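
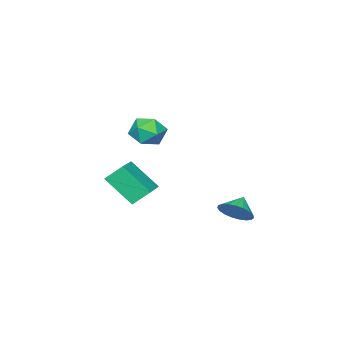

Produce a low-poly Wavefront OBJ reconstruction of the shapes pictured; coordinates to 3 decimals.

v -3.239 -2.906 -2.34
v -2.88 -4.441 -0.806
v -1.609 -2.111 -1.928
v -1.249 -3.647 -0.394
v -2.651 -3.653 -3.226
v -2.291 -5.189 -1.692
v -1.02 -2.859 -2.814
v -0.661 -4.394 -1.28
v -1.677 -1.621 1.549
v -1.197 -1.362 2.46
v -1.983 -3.198 2.16
v -1.503 -2.939 3.071
v -2.435 -2.498 2.818
v -2.246 -1.523 2.441
v -0.934 -3.037 2.179
v -0.745 -2.062 1.802
v -0.737 -2.237 2.85
v -1.665 -1.904 3.244
v -1.515 -2.656 1.376
v -2.443 -2.323 1.77
v -2.869 2.29 -2.568
v -2.359 2.666 -1.82
v -3.771 2.13 -1.872
v -2.538 2.997 -1.976
v -2.774 3.206 -2.234
v -3.027 3.257 -2.55
v -3.252 3.14 -2.869
v -3.411 2.877 -3.136
v -3.476 2.511 -3.304
v -3.436 2.108 -3.346
v -3.299 1.736 -3.252
v -3.086 1.46 -3.041
v -2.837 1.327 -2.747
v -2.593 1.361 -2.423
v -2.396 1.555 -2.123
v -2.282 1.877 -1.901
v -2.269 2.27 -1.793
f 2 4 1
f 5 2 1
f 1 4 3
f 3 5 1
f 2 8 4
f 6 2 5
f 6 8 2
f 4 8 3
f 7 5 3
f 3 8 7
f 7 6 5
f 8 6 7
f 9 20 14
f 9 14 10
f 9 10 16
f 9 16 19
f 9 19 20
f 10 14 18
f 14 20 13
f 20 19 11
f 19 16 15
f 16 10 17
f 12 18 13
f 12 13 11
f 12 11 15
f 12 15 17
f 12 17 18
f 13 18 14
f 11 13 20
f 15 11 19
f 17 15 16
f 18 17 10
f 22 21 24
f 22 24 23
f 24 21 25
f 24 25 23
f 25 21 26
f 25 26 23
f 26 21 27
f 26 27 23
f 27 21 28
f 27 28 23
f 28 21 29
f 28 29 23
f 29 21 30
f 29 30 23
f 30 21 31
f 30 31 23
f 31 21 32
f 31 32 23
f 32 21 33
f 32 33 23
f 33 21 34
f 33 34 23
f 34 21 35
f 34 35 23
f 35 21 36
f 35 36 23
f 36 21 37
f 36 37 23
f 37 21 22
f 37 22 23



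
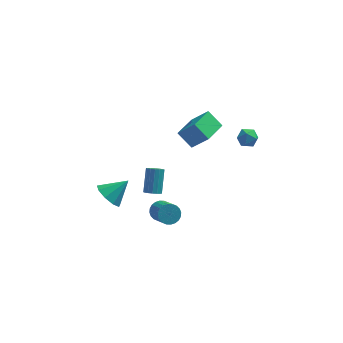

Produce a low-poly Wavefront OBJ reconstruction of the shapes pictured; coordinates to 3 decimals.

v -1.053 -0.005 -3.84
v -0.475 0.32 -3.688
v -0.03 -0.93 -2.707
v -0.607 -1.255 -2.86
v -0.637 0.411 -3.499
v -0.192 -0.839 -2.518
v -0.863 0.439 -3.361
v -0.417 -0.811 -2.381
v -1.117 0.399 -3.297
v -0.672 -0.852 -2.316
v -1.361 0.297 -3.315
v -0.916 -0.953 -2.334
v -1.559 0.15 -3.413
v -1.114 -1.1 -2.433
v -1.679 -0.021 -3.577
v -1.234 -1.271 -2.596
v -1.704 -0.19 -3.78
v -1.259 -1.44 -2.799
v -1.63 -0.33 -3.993
v -1.185 -1.58 -3.012
v -1.468 -0.421 -4.182
v -1.023 -1.671 -3.201
v -1.243 -0.449 -4.319
v -0.797 -1.699 -3.339
v -0.988 -0.408 -4.384
v -0.543 -1.659 -3.403
v -0.744 -0.307 -4.366
v -0.299 -1.557 -3.385
v -0.546 -0.16 -4.267
v -0.101 -1.41 -3.287
v -0.426 0.011 -4.104
v 0.019 -1.239 -3.123
v -0.401 0.18 -3.901
v 0.044 -1.07 -2.92
v -3.98 0.323 -2.659
v -3.58 0.808 -3.371
v -2.86 0.777 -1.721
v -4 1.187 -3.053
v -4.411 1.163 -2.55
v -4.62 0.745 -2.098
v -4.53 0.131 -1.909
v -4.183 -0.394 -2.07
v -3.74 -0.583 -2.507
v -3.41 -0.348 -3.015
v -3.347 0.201 -3.356
v 0.608 -1.034 3.019
v -0.137 -0.5 3.809
v 1.426 0.376 2.837
v 0.681 0.91 3.627
v 1.499 -1.41 4.113
v 0.754 -0.876 4.903
v 2.317 0 3.931
v 1.572 0.534 4.721
v 3.754 -0.394 3.723
v 3.989 -0.76 4.223
v 3.271 -1.26 3.317
v 3.506 -1.626 3.817
v 3.042 -1.168 3.931
v 3.34 -0.632 4.183
v 3.92 -1.388 3.357
v 4.218 -0.852 3.609
v 4.092 -1.374 3.997
v 3.549 -1.238 4.352
v 3.711 -0.782 3.188
v 3.168 -0.646 3.543
v -1.51 0.261 -2.385
v -0.993 0.212 -2.421
v -0.814 1.251 -1.23
v -1.33 1.299 -1.195
v -1.056 0.414 -2.587
v -0.876 1.452 -1.397
v -1.24 0.575 -2.7
v -1.06 1.613 -1.509
v -1.496 0.651 -2.728
v -1.317 1.69 -1.538
v -1.756 0.623 -2.665
v -1.577 1.662 -1.474
v -1.95 0.498 -2.526
v -1.771 1.537 -1.336
v -2.026 0.309 -2.35
v -1.847 1.348 -1.159
v -1.964 0.108 -2.183
v -1.784 1.146 -0.993
v -1.78 -0.053 -2.071
v -1.6 0.985 -0.88
v -1.523 -0.13 -2.042
v -1.344 0.909 -0.852
v -1.263 -0.102 -2.106
v -1.084 0.937 -0.915
v -1.069 0.023 -2.244
v -0.89 1.062 -1.054
f 2 1 5
f 2 5 3
f 3 5 6
f 3 6 4
f 5 1 7
f 5 7 6
f 6 7 8
f 6 8 4
f 7 1 9
f 7 9 8
f 8 9 10
f 8 10 4
f 9 1 11
f 9 11 10
f 10 11 12
f 10 12 4
f 11 1 13
f 11 13 12
f 12 13 14
f 12 14 4
f 13 1 15
f 13 15 14
f 14 15 16
f 14 16 4
f 15 1 17
f 15 17 16
f 16 17 18
f 16 18 4
f 17 1 19
f 17 19 18
f 18 19 20
f 18 20 4
f 19 1 21
f 19 21 20
f 20 21 22
f 20 22 4
f 21 1 23
f 21 23 22
f 22 23 24
f 22 24 4
f 23 1 25
f 23 25 24
f 24 25 26
f 24 26 4
f 25 1 27
f 25 27 26
f 26 27 28
f 26 28 4
f 27 1 29
f 27 29 28
f 28 29 30
f 28 30 4
f 29 1 31
f 29 31 30
f 30 31 32
f 30 32 4
f 31 1 33
f 31 33 32
f 32 33 34
f 32 34 4
f 33 1 2
f 33 2 34
f 34 2 3
f 34 3 4
f 36 35 38
f 36 38 37
f 38 35 39
f 38 39 37
f 39 35 40
f 39 40 37
f 40 35 41
f 40 41 37
f 41 35 42
f 41 42 37
f 42 35 43
f 42 43 37
f 43 35 44
f 43 44 37
f 44 35 45
f 44 45 37
f 45 35 36
f 45 36 37
f 47 49 46
f 50 47 46
f 46 49 48
f 48 50 46
f 47 53 49
f 51 47 50
f 51 53 47
f 49 53 48
f 52 50 48
f 48 53 52
f 52 51 50
f 53 51 52
f 54 65 59
f 54 59 55
f 54 55 61
f 54 61 64
f 54 64 65
f 55 59 63
f 59 65 58
f 65 64 56
f 64 61 60
f 61 55 62
f 57 63 58
f 57 58 56
f 57 56 60
f 57 60 62
f 57 62 63
f 58 63 59
f 56 58 65
f 60 56 64
f 62 60 61
f 63 62 55
f 67 66 70
f 67 70 68
f 68 70 71
f 68 71 69
f 70 66 72
f 70 72 71
f 71 72 73
f 71 73 69
f 72 66 74
f 72 74 73
f 73 74 75
f 73 75 69
f 74 66 76
f 74 76 75
f 75 76 77
f 75 77 69
f 76 66 78
f 76 78 77
f 77 78 79
f 77 79 69
f 78 66 80
f 78 80 79
f 79 80 81
f 79 81 69
f 80 66 82
f 80 82 81
f 81 82 83
f 81 83 69
f 82 66 84
f 82 84 83
f 83 84 85
f 83 85 69
f 84 66 86
f 84 86 85
f 85 86 87
f 85 87 69
f 86 66 88
f 86 88 87
f 87 88 89
f 87 89 69
f 88 66 90
f 88 90 89
f 89 90 91
f 89 91 69
f 90 66 67
f 90 67 91
f 91 67 68
f 91 68 69



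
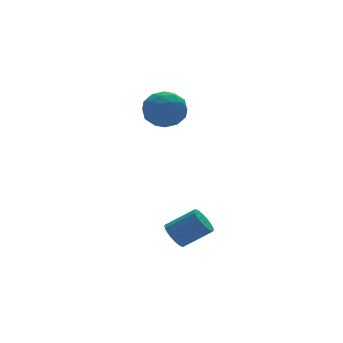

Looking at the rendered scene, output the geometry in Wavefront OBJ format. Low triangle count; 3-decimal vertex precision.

v 0.394 4.116 -0.339
v 1.165 4.032 -0.393
v 0.355 3.208 0.533
v 1.126 3.124 0.479
v 0.827 3.77 0.791
v 0.851 4.331 0.253
v 0.669 2.909 -0.113
v 0.693 3.47 -0.651
v 1.336 3.285 -0.253
v 1.433 3.818 0.306
v 0.087 3.422 -0.166
v 0.184 3.955 0.393
v 0.783 4.153 -0.442
v 0.737 3.087 0.582
v 0.561 3.466 0.766
v 1.015 3.417 0.734
v 0.598 4.33 -0.063
v 1.051 4.28 -0.094
v 0.852 4.127 0.602
v 0.469 2.96 0.234
v 0.922 2.91 0.203
v 0.505 3.823 -0.594
v 0.959 3.774 -0.626
v 0.668 3.113 -0.462
v 1.337 3.665 -0.392
v 1.314 3.132 0.121
v 1.045 3.005 -0.227
v 1.059 3.335 -0.544
v 1.394 3.978 -0.063
v 1.371 3.445 0.449
v 1.195 3.825 0.633
v 1.209 4.154 0.316
v 1.494 3.54 0.019
v 0.149 3.795 -0.309
v 0.126 3.262 0.203
v 0.311 3.086 -0.176
v 0.325 3.415 -0.493
v 0.206 4.108 0.019
v 0.183 3.575 0.532
v 0.461 3.905 0.684
v 0.475 4.235 0.367
v 0.026 3.7 0.121
v -0.662 0.004 -3.689
v -0.339 0.025 -4.084
v 0.465 -0.342 -3.445
v 0.142 -0.364 -3.051
v -0.318 0.231 -3.991
v 0.485 -0.136 -3.352
v -0.366 0.392 -3.838
v 0.437 0.025 -3.199
v -0.472 0.476 -3.656
v 0.331 0.109 -3.017
v -0.616 0.467 -3.481
v 0.187 0.1 -2.842
v -0.769 0.365 -3.347
v 0.034 -0.002 -2.708
v -0.9 0.193 -3.281
v -0.097 -0.174 -2.642
v -0.985 -0.018 -3.295
v -0.181 -0.385 -2.656
v -1.005 -0.224 -3.388
v -0.202 -0.591 -2.749
v -0.957 -0.385 -3.541
v -0.154 -0.752 -2.902
v -0.851 -0.469 -3.723
v -0.048 -0.836 -3.084
v -0.707 -0.46 -3.898
v 0.096 -0.827 -3.259
v -0.554 -0.358 -4.032
v 0.249 -0.725 -3.393
v -0.423 -0.186 -4.098
v 0.38 -0.553 -3.459
f 1 38 17
f 38 12 41
f 17 41 6
f 38 41 17
f 1 17 13
f 17 6 18
f 13 18 2
f 17 18 13
f 1 13 22
f 13 2 23
f 22 23 8
f 13 23 22
f 1 22 34
f 22 8 37
f 34 37 11
f 22 37 34
f 1 34 38
f 34 11 42
f 38 42 12
f 34 42 38
f 2 18 29
f 18 6 32
f 29 32 10
f 18 32 29
f 6 41 19
f 41 12 40
f 19 40 5
f 41 40 19
f 12 42 39
f 42 11 35
f 39 35 3
f 42 35 39
f 11 37 36
f 37 8 24
f 36 24 7
f 37 24 36
f 8 23 28
f 23 2 25
f 28 25 9
f 23 25 28
f 4 30 16
f 30 10 31
f 16 31 5
f 30 31 16
f 4 16 14
f 16 5 15
f 14 15 3
f 16 15 14
f 4 14 21
f 14 3 20
f 21 20 7
f 14 20 21
f 4 21 26
f 21 7 27
f 26 27 9
f 21 27 26
f 4 26 30
f 26 9 33
f 30 33 10
f 26 33 30
f 5 31 19
f 31 10 32
f 19 32 6
f 31 32 19
f 3 15 39
f 15 5 40
f 39 40 12
f 15 40 39
f 7 20 36
f 20 3 35
f 36 35 11
f 20 35 36
f 9 27 28
f 27 7 24
f 28 24 8
f 27 24 28
f 10 33 29
f 33 9 25
f 29 25 2
f 33 25 29
f 44 43 47
f 44 47 45
f 45 47 48
f 45 48 46
f 47 43 49
f 47 49 48
f 48 49 50
f 48 50 46
f 49 43 51
f 49 51 50
f 50 51 52
f 50 52 46
f 51 43 53
f 51 53 52
f 52 53 54
f 52 54 46
f 53 43 55
f 53 55 54
f 54 55 56
f 54 56 46
f 55 43 57
f 55 57 56
f 56 57 58
f 56 58 46
f 57 43 59
f 57 59 58
f 58 59 60
f 58 60 46
f 59 43 61
f 59 61 60
f 60 61 62
f 60 62 46
f 61 43 63
f 61 63 62
f 62 63 64
f 62 64 46
f 63 43 65
f 63 65 64
f 64 65 66
f 64 66 46
f 65 43 67
f 65 67 66
f 66 67 68
f 66 68 46
f 67 43 69
f 67 69 68
f 68 69 70
f 68 70 46
f 69 43 71
f 69 71 70
f 70 71 72
f 70 72 46
f 71 43 44
f 71 44 72
f 72 44 45
f 72 45 46



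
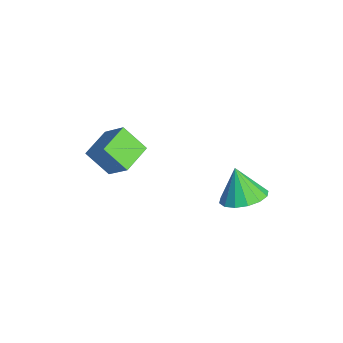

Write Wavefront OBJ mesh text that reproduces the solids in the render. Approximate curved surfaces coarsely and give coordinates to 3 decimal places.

v -1.404 -1.356 -4.282
v -1.899 -1.978 -3.537
v -2.142 -0.571 -4.116
v -2.637 -1.193 -3.371
v -0.743 -0.907 -3.469
v -1.238 -1.529 -2.724
v -1.481 -0.122 -3.303
v -1.976 -0.744 -2.558
v 0.674 2.399 -4.255
v 1.041 3.029 -3.978
v 0.166 2.241 -3.225
v 0.692 3.169 -4.128
v 0.34 3.102 -4.312
v 0.076 2.847 -4.481
v -0.027 2.472 -4.59
v 0.058 2.077 -4.609
v 0.308 1.769 -4.533
v 0.656 1.63 -4.383
v 1.009 1.697 -4.199
v 1.272 1.952 -4.03
v 1.375 2.327 -3.921
v 1.29 2.721 -3.902
f 2 4 1
f 5 2 1
f 1 4 3
f 3 5 1
f 2 8 4
f 6 2 5
f 6 8 2
f 4 8 3
f 7 5 3
f 3 8 7
f 7 6 5
f 8 6 7
f 10 9 12
f 10 12 11
f 12 9 13
f 12 13 11
f 13 9 14
f 13 14 11
f 14 9 15
f 14 15 11
f 15 9 16
f 15 16 11
f 16 9 17
f 16 17 11
f 17 9 18
f 17 18 11
f 18 9 19
f 18 19 11
f 19 9 20
f 19 20 11
f 20 9 21
f 20 21 11
f 21 9 22
f 21 22 11
f 22 9 10
f 22 10 11



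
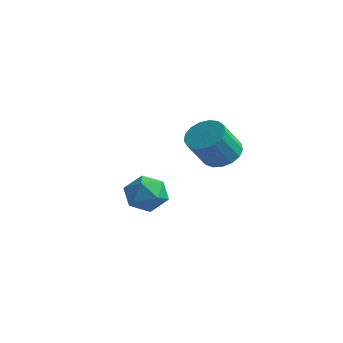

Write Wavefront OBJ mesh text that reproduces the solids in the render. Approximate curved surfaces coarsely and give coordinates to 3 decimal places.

v -1.442 0.698 -2.975
v -0.854 1.271 -2.791
v -0.486 -0.271 -3.009
v 0.102 0.302 -2.825
v -0.469 0.084 -2.247
v -1.059 0.683 -2.225
v -0.281 0.317 -3.575
v -0.871 0.916 -3.553
v -0.137 1.036 -3.162
v -0.253 0.892 -2.341
v -1.087 0.108 -3.459
v -1.203 -0.036 -2.638
v 3.218 0.062 0.117
v 3.859 -0.167 -0.086
v 3.883 -0.991 0.92
v 3.242 -0.762 1.123
v 3.927 0.091 0.124
v 3.951 -0.733 1.13
v 3.833 0.343 0.333
v 3.858 -0.481 1.338
v 3.599 0.53 0.492
v 3.623 -0.294 1.497
v 3.276 0.61 0.565
v 3.301 -0.214 1.57
v 2.941 0.564 0.536
v 2.965 -0.26 1.541
v 2.669 0.404 0.411
v 2.693 -0.42 1.416
v 2.523 0.165 0.218
v 2.547 -0.659 1.223
v 2.536 -0.098 0.003
v 2.56 -0.922 1.008
v 2.705 -0.324 -0.186
v 2.729 -1.148 0.819
v 2.992 -0.461 -0.306
v 3.016 -1.285 0.699
v 3.33 -0.479 -0.329
v 3.355 -1.303 0.676
v 3.643 -0.373 -0.249
v 3.667 -1.197 0.756
f 1 12 6
f 1 6 2
f 1 2 8
f 1 8 11
f 1 11 12
f 2 6 10
f 6 12 5
f 12 11 3
f 11 8 7
f 8 2 9
f 4 10 5
f 4 5 3
f 4 3 7
f 4 7 9
f 4 9 10
f 5 10 6
f 3 5 12
f 7 3 11
f 9 7 8
f 10 9 2
f 14 13 17
f 14 17 15
f 15 17 18
f 15 18 16
f 17 13 19
f 17 19 18
f 18 19 20
f 18 20 16
f 19 13 21
f 19 21 20
f 20 21 22
f 20 22 16
f 21 13 23
f 21 23 22
f 22 23 24
f 22 24 16
f 23 13 25
f 23 25 24
f 24 25 26
f 24 26 16
f 25 13 27
f 25 27 26
f 26 27 28
f 26 28 16
f 27 13 29
f 27 29 28
f 28 29 30
f 28 30 16
f 29 13 31
f 29 31 30
f 30 31 32
f 30 32 16
f 31 13 33
f 31 33 32
f 32 33 34
f 32 34 16
f 33 13 35
f 33 35 34
f 34 35 36
f 34 36 16
f 35 13 37
f 35 37 36
f 36 37 38
f 36 38 16
f 37 13 39
f 37 39 38
f 38 39 40
f 38 40 16
f 39 13 14
f 39 14 40
f 40 14 15
f 40 15 16



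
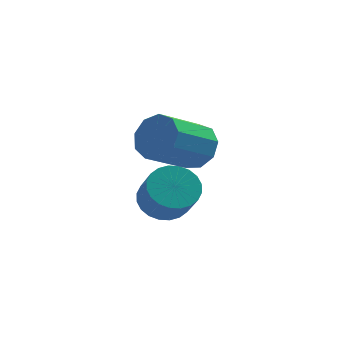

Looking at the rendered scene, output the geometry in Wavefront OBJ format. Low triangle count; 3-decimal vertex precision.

v 1.375 -1.865 2.317
v 1.793 -1.792 2.911
v 0.763 -2.622 3.737
v 0.345 -2.695 3.143
v 1.467 -1.415 2.884
v 0.437 -2.245 3.71
v 1.098 -1.248 2.591
v 0.068 -2.078 3.418
v 0.859 -1.37 2.17
v -0.171 -2.2 2.997
v 0.861 -1.724 1.818
v -0.169 -2.554 2.644
v 1.104 -2.143 1.699
v 0.074 -2.974 2.525
v 1.474 -2.433 1.869
v 0.443 -3.263 2.695
v 1.797 -2.457 2.249
v 0.767 -3.287 3.075
v 1.923 -2.204 2.66
v 0.893 -3.034 3.486
v 0.585 -1.129 -0.042
v 1.183 -1.367 -0.407
v 1.432 -2.069 0.456
v 0.835 -1.831 0.822
v 1.293 -1.145 -0.259
v 1.542 -1.847 0.605
v 1.295 -0.921 -0.077
v 1.544 -1.622 0.786
v 1.189 -0.728 0.11
v 1.438 -1.43 0.973
v 0.991 -0.597 0.274
v 1.24 -1.298 1.137
v 0.731 -0.546 0.39
v 0.98 -1.248 1.253
v 0.449 -0.584 0.44
v 0.699 -1.286 1.304
v 0.188 -0.706 0.417
v 0.438 -1.407 1.28
v -0.012 -0.891 0.324
v 0.237 -1.593 1.187
v -0.122 -1.113 0.175
v 0.127 -1.815 1.039
v -0.124 -1.338 -0.006
v 0.125 -2.039 0.857
v -0.018 -1.53 -0.193
v 0.231 -2.232 0.67
v 0.18 -1.662 -0.357
v 0.429 -2.363 0.506
v 0.44 -1.712 -0.473
v 0.689 -2.414 0.39
v 0.721 -1.674 -0.524
v 0.971 -2.376 0.34
v 0.982 -1.553 -0.5
v 1.232 -2.254 0.363
f 2 1 5
f 2 5 3
f 3 5 6
f 3 6 4
f 5 1 7
f 5 7 6
f 6 7 8
f 6 8 4
f 7 1 9
f 7 9 8
f 8 9 10
f 8 10 4
f 9 1 11
f 9 11 10
f 10 11 12
f 10 12 4
f 11 1 13
f 11 13 12
f 12 13 14
f 12 14 4
f 13 1 15
f 13 15 14
f 14 15 16
f 14 16 4
f 15 1 17
f 15 17 16
f 16 17 18
f 16 18 4
f 17 1 19
f 17 19 18
f 18 19 20
f 18 20 4
f 19 1 2
f 19 2 20
f 20 2 3
f 20 3 4
f 22 21 25
f 22 25 23
f 23 25 26
f 23 26 24
f 25 21 27
f 25 27 26
f 26 27 28
f 26 28 24
f 27 21 29
f 27 29 28
f 28 29 30
f 28 30 24
f 29 21 31
f 29 31 30
f 30 31 32
f 30 32 24
f 31 21 33
f 31 33 32
f 32 33 34
f 32 34 24
f 33 21 35
f 33 35 34
f 34 35 36
f 34 36 24
f 35 21 37
f 35 37 36
f 36 37 38
f 36 38 24
f 37 21 39
f 37 39 38
f 38 39 40
f 38 40 24
f 39 21 41
f 39 41 40
f 40 41 42
f 40 42 24
f 41 21 43
f 41 43 42
f 42 43 44
f 42 44 24
f 43 21 45
f 43 45 44
f 44 45 46
f 44 46 24
f 45 21 47
f 45 47 46
f 46 47 48
f 46 48 24
f 47 21 49
f 47 49 48
f 48 49 50
f 48 50 24
f 49 21 51
f 49 51 50
f 50 51 52
f 50 52 24
f 51 21 53
f 51 53 52
f 52 53 54
f 52 54 24
f 53 21 22
f 53 22 54
f 54 22 23
f 54 23 24



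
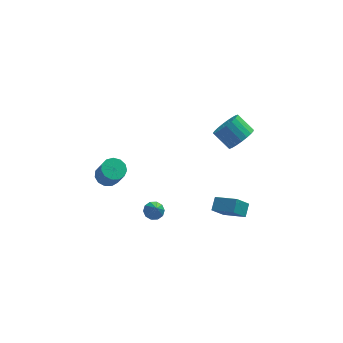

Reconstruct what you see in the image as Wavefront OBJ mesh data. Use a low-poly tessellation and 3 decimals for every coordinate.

v -4.101 -0.829 2.068
v -3.408 -0.493 2.057
v -3.066 -1.155 3.382
v -3.759 -1.491 3.392
v -3.674 -0.218 2.262
v -3.332 -0.88 3.587
v -4.076 -0.138 2.406
v -3.734 -0.8 3.731
v -4.485 -0.277 2.442
v -4.143 -0.939 3.767
v -4.773 -0.591 2.36
v -4.431 -1.253 3.685
v -4.847 -0.981 2.184
v -4.505 -1.643 3.509
v -4.684 -1.323 1.972
v -4.342 -1.984 3.297
v -4.337 -1.507 1.79
v -3.995 -2.169 3.114
v -3.914 -1.477 1.696
v -3.572 -2.139 3.021
v -3.551 -1.241 1.72
v -3.209 -1.903 3.045
v -3.362 -0.874 1.855
v -3.02 -1.536 3.179
v -1.305 0.21 -3.071
v -0.766 0.532 -2.904
v -1.215 -0.47 -2.049
v -1.08 0.727 -2.747
v -1.481 0.724 -2.713
v -1.814 0.524 -2.817
v -1.953 0.205 -3.017
v -1.844 -0.113 -3.238
v -1.529 -0.307 -3.395
v -1.129 -0.304 -3.428
v -0.796 -0.105 -3.325
v -0.657 0.215 -3.124
v 3.155 -2.111 -1.249
v 3.466 -1.375 -0.753
v 1.984 -1.155 -1.934
v 2.294 -0.419 -1.438
v 3.926 -1.821 -2.162
v 4.236 -1.085 -1.666
v 2.754 -0.865 -2.847
v 3.065 -0.129 -2.351
v 4.353 2.97 0.599
v 4.896 2.685 1.401
v 4.031 3.466 2.264
v 3.487 3.75 1.461
v 5.094 3.036 1.281
v 4.229 3.817 2.144
v 5.163 3.375 1.044
v 4.298 4.156 1.907
v 5.092 3.645 0.729
v 4.227 4.425 1.592
v 4.894 3.797 0.392
v 4.029 4.578 1.255
v 4.601 3.806 0.091
v 3.736 4.587 0.954
v 4.266 3.671 -0.123
v 3.401 4.452 0.74
v 3.946 3.415 -0.212
v 3.081 4.195 0.651
v 3.696 3.081 -0.161
v 2.831 3.862 0.702
v 3.559 2.728 0.022
v 2.694 3.509 0.885
v 3.56 2.417 0.304
v 2.695 3.198 1.167
v 3.698 2.202 0.637
v 2.833 2.982 1.5
v 3.949 2.119 0.964
v 3.084 2.9 1.826
v 4.269 2.183 1.227
v 3.404 2.964 2.09
v 4.605 2.384 1.382
v 3.74 3.164 2.244
f 2 1 5
f 2 5 3
f 3 5 6
f 3 6 4
f 5 1 7
f 5 7 6
f 6 7 8
f 6 8 4
f 7 1 9
f 7 9 8
f 8 9 10
f 8 10 4
f 9 1 11
f 9 11 10
f 10 11 12
f 10 12 4
f 11 1 13
f 11 13 12
f 12 13 14
f 12 14 4
f 13 1 15
f 13 15 14
f 14 15 16
f 14 16 4
f 15 1 17
f 15 17 16
f 16 17 18
f 16 18 4
f 17 1 19
f 17 19 18
f 18 19 20
f 18 20 4
f 19 1 21
f 19 21 20
f 20 21 22
f 20 22 4
f 21 1 23
f 21 23 22
f 22 23 24
f 22 24 4
f 23 1 2
f 23 2 24
f 24 2 3
f 24 3 4
f 26 25 28
f 26 28 27
f 28 25 29
f 28 29 27
f 29 25 30
f 29 30 27
f 30 25 31
f 30 31 27
f 31 25 32
f 31 32 27
f 32 25 33
f 32 33 27
f 33 25 34
f 33 34 27
f 34 25 35
f 34 35 27
f 35 25 36
f 35 36 27
f 36 25 26
f 36 26 27
f 38 40 37
f 41 38 37
f 37 40 39
f 39 41 37
f 38 44 40
f 42 38 41
f 42 44 38
f 40 44 39
f 43 41 39
f 39 44 43
f 43 42 41
f 44 42 43
f 46 45 49
f 46 49 47
f 47 49 50
f 47 50 48
f 49 45 51
f 49 51 50
f 50 51 52
f 50 52 48
f 51 45 53
f 51 53 52
f 52 53 54
f 52 54 48
f 53 45 55
f 53 55 54
f 54 55 56
f 54 56 48
f 55 45 57
f 55 57 56
f 56 57 58
f 56 58 48
f 57 45 59
f 57 59 58
f 58 59 60
f 58 60 48
f 59 45 61
f 59 61 60
f 60 61 62
f 60 62 48
f 61 45 63
f 61 63 62
f 62 63 64
f 62 64 48
f 63 45 65
f 63 65 64
f 64 65 66
f 64 66 48
f 65 45 67
f 65 67 66
f 66 67 68
f 66 68 48
f 67 45 69
f 67 69 68
f 68 69 70
f 68 70 48
f 69 45 71
f 69 71 70
f 70 71 72
f 70 72 48
f 71 45 73
f 71 73 72
f 72 73 74
f 72 74 48
f 73 45 75
f 73 75 74
f 74 75 76
f 74 76 48
f 75 45 46
f 75 46 76
f 76 46 47
f 76 47 48



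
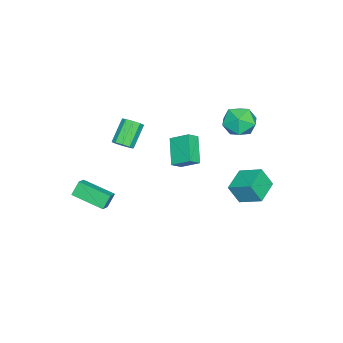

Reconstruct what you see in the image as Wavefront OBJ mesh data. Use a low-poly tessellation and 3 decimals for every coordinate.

v -4.345 2.442 3.379
v -3.683 3.265 4.03
v -2.897 2.375 1.99
v -2.235 3.198 2.641
v -2.399 2.049 3.079
v -3.294 2.091 3.938
v -3.286 3.549 2.082
v -4.181 3.591 2.941
v -3.029 3.95 3.228
v -2.481 3.023 3.844
v -4.099 2.617 2.176
v -3.551 1.69 2.792
v 3.481 -5.055 -1.013
v 2.984 -4.779 -0.095
v 3.653 -2.94 -1.555
v 3.156 -2.664 -0.637
v 4.224 -5.016 -0.623
v 3.727 -4.74 0.295
v 4.396 -2.901 -1.165
v 3.899 -2.625 -0.247
v -1.024 -0.19 2.008
v -0.387 -0.568 2.537
v -0.938 1.051 2.792
v -0.301 0.672 3.321
v 0.401 0.488 0.779
v 1.038 0.109 1.308
v 0.487 1.728 1.563
v 1.124 1.35 2.092
v -0.348 -3.659 1.037
v 0.141 -3.442 1.518
v -1.182 -3.303 2.803
v -1.672 -3.521 2.323
v -0.047 -3.053 1.282
v -1.37 -2.914 2.567
v -0.377 -2.948 0.931
v -1.7 -2.809 2.217
v -0.693 -3.176 0.63
v -2.016 -3.037 1.916
v -0.848 -3.63 0.52
v -2.171 -3.491 1.805
v -0.769 -4.098 0.651
v -2.092 -3.959 1.937
v -0.494 -4.361 0.963
v -1.817 -4.222 2.249
v -0.15 -4.295 1.31
v -1.473 -4.157 2.596
v 0.101 -3.932 1.529
v -1.222 -3.794 2.815
v -3.569 3.547 -3.008
v -3.355 2.86 -1.669
v -3.352 5.07 -2.262
v -3.138 4.383 -0.923
v -1.802 3.457 -3.337
v -1.588 2.77 -1.998
v -1.585 4.98 -2.591
v -1.371 4.293 -1.252
f 1 12 6
f 1 6 2
f 1 2 8
f 1 8 11
f 1 11 12
f 2 6 10
f 6 12 5
f 12 11 3
f 11 8 7
f 8 2 9
f 4 10 5
f 4 5 3
f 4 3 7
f 4 7 9
f 4 9 10
f 5 10 6
f 3 5 12
f 7 3 11
f 9 7 8
f 10 9 2
f 14 16 13
f 17 14 13
f 13 16 15
f 15 17 13
f 14 20 16
f 18 14 17
f 18 20 14
f 16 20 15
f 19 17 15
f 15 20 19
f 19 18 17
f 20 18 19
f 22 24 21
f 25 22 21
f 21 24 23
f 23 25 21
f 22 28 24
f 26 22 25
f 26 28 22
f 24 28 23
f 27 25 23
f 23 28 27
f 27 26 25
f 28 26 27
f 30 29 33
f 30 33 31
f 31 33 34
f 31 34 32
f 33 29 35
f 33 35 34
f 34 35 36
f 34 36 32
f 35 29 37
f 35 37 36
f 36 37 38
f 36 38 32
f 37 29 39
f 37 39 38
f 38 39 40
f 38 40 32
f 39 29 41
f 39 41 40
f 40 41 42
f 40 42 32
f 41 29 43
f 41 43 42
f 42 43 44
f 42 44 32
f 43 29 45
f 43 45 44
f 44 45 46
f 44 46 32
f 45 29 47
f 45 47 46
f 46 47 48
f 46 48 32
f 47 29 30
f 47 30 48
f 48 30 31
f 48 31 32
f 50 52 49
f 53 50 49
f 49 52 51
f 51 53 49
f 50 56 52
f 54 50 53
f 54 56 50
f 52 56 51
f 55 53 51
f 51 56 55
f 55 54 53
f 56 54 55



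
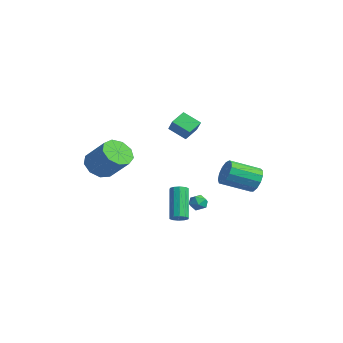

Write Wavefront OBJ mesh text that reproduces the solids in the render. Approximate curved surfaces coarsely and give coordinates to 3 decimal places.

v -3.824 -3.014 -0.439
v -3.209 -2.616 -1.232
v -1.8 -2.048 0.145
v -2.416 -2.446 0.939
v -3.666 -2.093 -0.98
v -2.257 -1.525 0.397
v -4.197 -2.001 -0.475
v -2.789 -1.433 0.902
v -4.554 -2.383 0.047
v -3.145 -1.815 1.424
v -4.569 -3.06 0.342
v -3.161 -2.492 1.719
v -4.236 -3.716 0.272
v -2.828 -3.148 1.649
v -3.71 -4.043 -0.131
v -2.302 -3.475 1.246
v -3.238 -3.889 -0.678
v -1.829 -3.321 0.699
v -3.04 -3.325 -1.113
v -1.631 -2.757 0.265
v 0.227 0.577 2.311
v -0.585 -0.123 2.992
v -0.106 1.465 2.828
v -0.917 0.764 3.509
v 1.037 0.416 3.111
v 0.226 -0.285 3.792
v 0.705 1.303 3.628
v -0.107 0.603 4.309
v 4.568 -2.064 -1.962
v 4.899 -1.646 -1.88
v 3.704 -1.038 -0.136
v 3.372 -1.456 -0.218
v 4.654 -1.545 -2.083
v 3.459 -0.937 -0.339
v 4.376 -1.642 -2.24
v 3.181 -1.035 -0.496
v 4.171 -1.9 -2.291
v 2.976 -1.293 -0.546
v 4.118 -2.221 -2.216
v 2.922 -1.614 -0.471
v 4.236 -2.482 -2.044
v 3.041 -1.874 -0.3
v 4.481 -2.583 -1.841
v 3.286 -1.975 -0.097
v 4.759 -2.485 -1.684
v 3.564 -1.878 0.06
v 4.964 -2.227 -1.634
v 3.769 -1.62 0.111
v 5.018 -1.906 -1.709
v 3.822 -1.299 0.036
v -1.056 2.238 -2.824
v -0.416 2.236 -2.947
v -1.224 1.664 -3.693
v -0.584 1.662 -3.816
v -0.82 1.33 -3.306
v -0.716 1.685 -2.769
v -0.924 2.215 -3.871
v -0.82 2.57 -3.334
v -0.334 2.221 -3.593
v -0.27 1.674 -3.245
v -1.37 2.226 -3.395
v -1.306 1.679 -3.047
v 3.151 3.556 -0.478
v 3.836 3.603 0.103
v 3.315 1.872 0.859
v 2.629 1.824 0.278
v 3.44 3.822 0.331
v 2.919 2.091 1.088
v 2.952 3.957 0.303
v 2.43 2.225 1.059
v 2.527 3.964 0.026
v 2.005 2.232 0.782
v 2.3 3.841 -0.411
v 1.779 2.11 0.346
v 2.343 3.628 -0.869
v 1.822 1.897 -0.112
v 2.643 3.392 -1.203
v 2.121 1.661 -0.447
v 3.104 3.208 -1.307
v 2.582 1.477 -0.551
v 3.579 3.134 -1.148
v 3.058 1.403 -0.392
v 3.919 3.194 -0.776
v 3.398 1.463 -0.02
v 4.015 3.369 -0.31
v 3.493 1.638 0.446
f 2 1 5
f 2 5 3
f 3 5 6
f 3 6 4
f 5 1 7
f 5 7 6
f 6 7 8
f 6 8 4
f 7 1 9
f 7 9 8
f 8 9 10
f 8 10 4
f 9 1 11
f 9 11 10
f 10 11 12
f 10 12 4
f 11 1 13
f 11 13 12
f 12 13 14
f 12 14 4
f 13 1 15
f 13 15 14
f 14 15 16
f 14 16 4
f 15 1 17
f 15 17 16
f 16 17 18
f 16 18 4
f 17 1 19
f 17 19 18
f 18 19 20
f 18 20 4
f 19 1 2
f 19 2 20
f 20 2 3
f 20 3 4
f 22 24 21
f 25 22 21
f 21 24 23
f 23 25 21
f 22 28 24
f 26 22 25
f 26 28 22
f 24 28 23
f 27 25 23
f 23 28 27
f 27 26 25
f 28 26 27
f 30 29 33
f 30 33 31
f 31 33 34
f 31 34 32
f 33 29 35
f 33 35 34
f 34 35 36
f 34 36 32
f 35 29 37
f 35 37 36
f 36 37 38
f 36 38 32
f 37 29 39
f 37 39 38
f 38 39 40
f 38 40 32
f 39 29 41
f 39 41 40
f 40 41 42
f 40 42 32
f 41 29 43
f 41 43 42
f 42 43 44
f 42 44 32
f 43 29 45
f 43 45 44
f 44 45 46
f 44 46 32
f 45 29 47
f 45 47 46
f 46 47 48
f 46 48 32
f 47 29 49
f 47 49 48
f 48 49 50
f 48 50 32
f 49 29 30
f 49 30 50
f 50 30 31
f 50 31 32
f 51 62 56
f 51 56 52
f 51 52 58
f 51 58 61
f 51 61 62
f 52 56 60
f 56 62 55
f 62 61 53
f 61 58 57
f 58 52 59
f 54 60 55
f 54 55 53
f 54 53 57
f 54 57 59
f 54 59 60
f 55 60 56
f 53 55 62
f 57 53 61
f 59 57 58
f 60 59 52
f 64 63 67
f 64 67 65
f 65 67 68
f 65 68 66
f 67 63 69
f 67 69 68
f 68 69 70
f 68 70 66
f 69 63 71
f 69 71 70
f 70 71 72
f 70 72 66
f 71 63 73
f 71 73 72
f 72 73 74
f 72 74 66
f 73 63 75
f 73 75 74
f 74 75 76
f 74 76 66
f 75 63 77
f 75 77 76
f 76 77 78
f 76 78 66
f 77 63 79
f 77 79 78
f 78 79 80
f 78 80 66
f 79 63 81
f 79 81 80
f 80 81 82
f 80 82 66
f 81 63 83
f 81 83 82
f 82 83 84
f 82 84 66
f 83 63 85
f 83 85 84
f 84 85 86
f 84 86 66
f 85 63 64
f 85 64 86
f 86 64 65
f 86 65 66



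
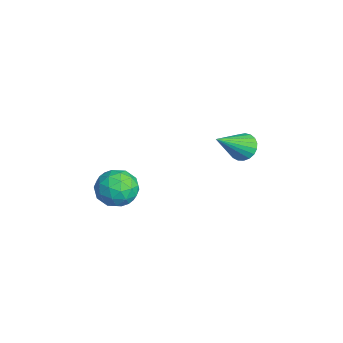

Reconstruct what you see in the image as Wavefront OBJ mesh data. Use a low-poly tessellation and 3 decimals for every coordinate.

v -1.612 -0.885 1.415
v -1.05 -1.772 1.578
v -2.85 -1.808 0.662
v -2.288 -2.695 0.825
v -2.718 -2.18 1.648
v -1.953 -1.609 2.114
v -1.947 -1.971 0.126
v -1.182 -1.4 0.592
v -1.257 -2.443 0.782
v -1.734 -2.572 1.722
v -2.166 -1.008 0.518
v -2.643 -1.137 1.458
v -1.222 -1.247 1.563
v -2.678 -2.333 0.677
v -2.93 -2.03 1.161
v -2.6 -2.551 1.257
v -1.753 -1.152 1.878
v -1.423 -1.673 1.973
v -2.403 -1.913 2.014
v -2.477 -1.907 0.267
v -2.147 -2.428 0.362
v -1.3 -1.029 0.983
v -0.97 -1.55 1.079
v -1.497 -1.667 0.226
v -1.014 -2.163 1.191
v -1.742 -2.705 0.747
v -1.541 -2.28 0.337
v -1.092 -1.945 0.611
v -1.294 -2.239 1.743
v -2.022 -2.781 1.3
v -2.274 -2.478 1.784
v -1.825 -2.143 2.058
v -1.416 -2.633 1.275
v -1.878 -0.799 0.94
v -2.606 -1.341 0.497
v -2.075 -1.437 0.182
v -1.626 -1.102 0.456
v -2.158 -0.875 1.493
v -2.886 -1.417 1.049
v -2.808 -1.635 1.629
v -2.359 -1.3 1.903
v -2.484 -0.947 0.965
v -2.529 4.018 2.538
v -2.146 3.699 1.964
v -1.711 2.582 3.882
v -1.94 3.915 2.069
v -1.835 4.148 2.255
v -1.851 4.359 2.49
v -1.983 4.511 2.733
v -2.21 4.578 2.943
v -2.492 4.548 3.082
v -2.78 4.426 3.128
v -3.025 4.235 3.072
v -3.184 4.005 2.923
v -3.229 3.778 2.708
v -3.154 3.593 2.463
v -2.97 3.481 2.232
v -2.71 3.462 2.053
v -2.418 3.539 1.959
f 1 38 17
f 38 12 41
f 17 41 6
f 38 41 17
f 1 17 13
f 17 6 18
f 13 18 2
f 17 18 13
f 1 13 22
f 13 2 23
f 22 23 8
f 13 23 22
f 1 22 34
f 22 8 37
f 34 37 11
f 22 37 34
f 1 34 38
f 34 11 42
f 38 42 12
f 34 42 38
f 2 18 29
f 18 6 32
f 29 32 10
f 18 32 29
f 6 41 19
f 41 12 40
f 19 40 5
f 41 40 19
f 12 42 39
f 42 11 35
f 39 35 3
f 42 35 39
f 11 37 36
f 37 8 24
f 36 24 7
f 37 24 36
f 8 23 28
f 23 2 25
f 28 25 9
f 23 25 28
f 4 30 16
f 30 10 31
f 16 31 5
f 30 31 16
f 4 16 14
f 16 5 15
f 14 15 3
f 16 15 14
f 4 14 21
f 14 3 20
f 21 20 7
f 14 20 21
f 4 21 26
f 21 7 27
f 26 27 9
f 21 27 26
f 4 26 30
f 26 9 33
f 30 33 10
f 26 33 30
f 5 31 19
f 31 10 32
f 19 32 6
f 31 32 19
f 3 15 39
f 15 5 40
f 39 40 12
f 15 40 39
f 7 20 36
f 20 3 35
f 36 35 11
f 20 35 36
f 9 27 28
f 27 7 24
f 28 24 8
f 27 24 28
f 10 33 29
f 33 9 25
f 29 25 2
f 33 25 29
f 44 43 46
f 44 46 45
f 46 43 47
f 46 47 45
f 47 43 48
f 47 48 45
f 48 43 49
f 48 49 45
f 49 43 50
f 49 50 45
f 50 43 51
f 50 51 45
f 51 43 52
f 51 52 45
f 52 43 53
f 52 53 45
f 53 43 54
f 53 54 45
f 54 43 55
f 54 55 45
f 55 43 56
f 55 56 45
f 56 43 57
f 56 57 45
f 57 43 58
f 57 58 45
f 58 43 59
f 58 59 45
f 59 43 44
f 59 44 45



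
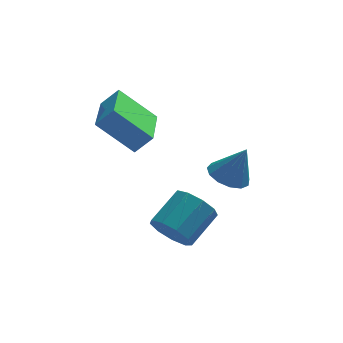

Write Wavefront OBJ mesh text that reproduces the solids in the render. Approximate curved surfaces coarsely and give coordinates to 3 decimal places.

v -1.267 -0.861 -1.685
v -2.6 -0.473 -0.418
v -0.933 1.223 -1.972
v -2.266 1.611 -0.705
v -0.614 -0.871 -0.995
v -1.947 -0.483 0.272
v -0.28 1.213 -1.282
v -1.613 1.601 -0.015
v -0.286 -3.541 -4.033
v 0.224 -3.496 -4.749
v 1.216 -2.535 -3.982
v 0.706 -2.579 -3.267
v -0.189 -3.058 -4.763
v 0.803 -2.097 -3.996
v -0.648 -2.846 -4.436
v 0.345 -1.885 -3.669
v -0.937 -2.959 -3.92
v 0.056 -1.998 -3.153
v -0.922 -3.344 -3.457
v 0.071 -2.383 -2.691
v -0.609 -3.821 -3.264
v 0.383 -2.86 -2.497
v -0.145 -4.166 -3.431
v 0.847 -3.205 -2.664
v 0.252 -4.219 -3.88
v 1.245 -3.258 -3.113
v 0.398 -3.955 -4.4
v 1.391 -2.993 -3.634
v 2.107 -0.35 -3.512
v 2.873 -0.275 -3.848
v 2.733 -0.45 -2.108
v 2.726 0.164 -3.752
v 2.382 0.44 -3.579
v 1.951 0.465 -3.385
v 1.57 0.231 -3.231
v 1.359 -0.188 -3.166
v 1.385 -0.658 -3.212
v 1.641 -1.031 -3.352
v 2.044 -1.188 -3.543
v 2.468 -1.079 -3.724
v 2.777 -0.738 -3.838
f 2 4 1
f 5 2 1
f 1 4 3
f 3 5 1
f 2 8 4
f 6 2 5
f 6 8 2
f 4 8 3
f 7 5 3
f 3 8 7
f 7 6 5
f 8 6 7
f 10 9 13
f 10 13 11
f 11 13 14
f 11 14 12
f 13 9 15
f 13 15 14
f 14 15 16
f 14 16 12
f 15 9 17
f 15 17 16
f 16 17 18
f 16 18 12
f 17 9 19
f 17 19 18
f 18 19 20
f 18 20 12
f 19 9 21
f 19 21 20
f 20 21 22
f 20 22 12
f 21 9 23
f 21 23 22
f 22 23 24
f 22 24 12
f 23 9 25
f 23 25 24
f 24 25 26
f 24 26 12
f 25 9 27
f 25 27 26
f 26 27 28
f 26 28 12
f 27 9 10
f 27 10 28
f 28 10 11
f 28 11 12
f 30 29 32
f 30 32 31
f 32 29 33
f 32 33 31
f 33 29 34
f 33 34 31
f 34 29 35
f 34 35 31
f 35 29 36
f 35 36 31
f 36 29 37
f 36 37 31
f 37 29 38
f 37 38 31
f 38 29 39
f 38 39 31
f 39 29 40
f 39 40 31
f 40 29 41
f 40 41 31
f 41 29 30
f 41 30 31



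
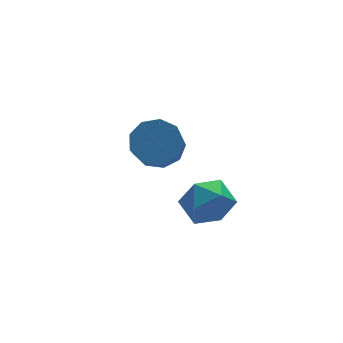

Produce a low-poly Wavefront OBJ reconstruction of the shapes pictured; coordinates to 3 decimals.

v 1.992 -1.02 2.432
v 2.762 -0.807 1.61
v 3.198 -2.153 3.27
v 3.968 -1.94 2.448
v 3.681 -1.116 3.191
v 2.936 -0.416 2.674
v 3.024 -2.544 2.206
v 2.279 -1.844 1.689
v 3.401 -1.749 1.471
v 3.806 -0.867 2.08
v 2.154 -2.093 2.8
v 2.559 -1.211 3.409
v 2.935 2.954 2.401
v 3.895 2.509 2.45
v 3.266 1.301 3.789
v 2.305 1.746 3.739
v 3.851 3.056 2.924
v 3.222 1.848 4.262
v 3.378 3.556 3.152
v 2.748 2.348 4.491
v 2.697 3.774 3.029
v 2.068 2.566 4.368
v 2.128 3.608 2.612
v 1.499 2.4 3.951
v 1.936 3.137 2.096
v 1.307 1.928 3.435
v 2.211 2.579 1.722
v 1.582 1.371 3.061
v 2.825 2.197 1.666
v 2.196 0.989 3.005
v 3.49 2.17 1.954
v 2.861 0.961 3.293
f 1 12 6
f 1 6 2
f 1 2 8
f 1 8 11
f 1 11 12
f 2 6 10
f 6 12 5
f 12 11 3
f 11 8 7
f 8 2 9
f 4 10 5
f 4 5 3
f 4 3 7
f 4 7 9
f 4 9 10
f 5 10 6
f 3 5 12
f 7 3 11
f 9 7 8
f 10 9 2
f 14 13 17
f 14 17 15
f 15 17 18
f 15 18 16
f 17 13 19
f 17 19 18
f 18 19 20
f 18 20 16
f 19 13 21
f 19 21 20
f 20 21 22
f 20 22 16
f 21 13 23
f 21 23 22
f 22 23 24
f 22 24 16
f 23 13 25
f 23 25 24
f 24 25 26
f 24 26 16
f 25 13 27
f 25 27 26
f 26 27 28
f 26 28 16
f 27 13 29
f 27 29 28
f 28 29 30
f 28 30 16
f 29 13 31
f 29 31 30
f 30 31 32
f 30 32 16
f 31 13 14
f 31 14 32
f 32 14 15
f 32 15 16



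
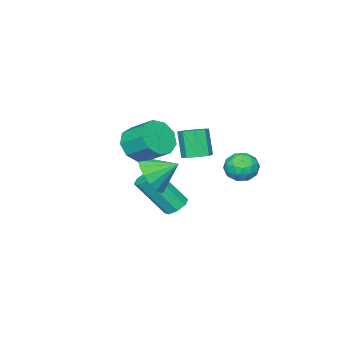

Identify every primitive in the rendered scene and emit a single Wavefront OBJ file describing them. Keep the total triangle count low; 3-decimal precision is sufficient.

v 0.727 -1.534 -1.957
v 1.282 -1.443 -2.165
v 2.069 -2.415 -0.491
v 1.513 -2.506 -0.283
v 1.136 -1.099 -1.897
v 1.923 -2.072 -0.223
v 0.75 -1.011 -1.664
v 1.537 -1.983 0.01
v 0.35 -1.228 -1.603
v 1.137 -2.201 0.071
v 0.171 -1.625 -1.749
v 0.958 -2.597 -0.075
v 0.317 -1.968 -2.017
v 1.104 -2.941 -0.343
v 0.703 -2.057 -2.25
v 1.49 -3.029 -0.576
v 1.103 -1.839 -2.311
v 1.89 -2.812 -0.637
v 3.703 -0.887 2.937
v 4.528 -1.027 3.242
v 4.441 0.048 3.968
v 3.617 0.187 3.663
v 4.547 -0.685 2.739
v 4.461 0.389 3.465
v 4.172 -0.438 2.328
v 4.085 0.637 3.054
v 3.577 -0.401 2.202
v 3.491 0.674 2.928
v 3.042 -0.592 2.42
v 2.955 0.483 3.146
v 2.816 -0.92 2.88
v 2.729 0.154 3.606
v 3.005 -1.234 3.366
v 2.918 -0.159 4.093
v 3.521 -1.385 3.652
v 3.434 -0.31 4.378
v 4.122 -1.304 3.603
v 4.036 -0.229 4.329
v -0.307 1.639 0.432
v 0.254 1.099 0.415
v -0.994 0.901 1.185
v -0.433 0.361 1.168
v -0.313 1.036 1.537
v 0.112 1.492 1.071
v -0.852 0.508 0.529
v -0.427 0.964 0.063
v -0.083 0.401 0.475
v 0.25 0.727 1.098
v -0.99 1.273 0.502
v -0.657 1.599 1.125
v 0.034 1.434 0.357
v -0.774 0.566 1.243
v -0.703 0.963 1.46
v -0.374 0.646 1.45
v -0.05 1.665 0.743
v 0.28 1.348 0.733
v -0.053 1.31 1.393
v -1.02 0.652 0.867
v -0.69 0.335 0.857
v -0.366 1.354 0.15
v -0.037 1.037 0.14
v -0.687 0.69 0.207
v 0.165 0.706 0.382
v -0.238 0.272 0.825
v -0.484 0.358 0.449
v -0.235 0.627 0.176
v 0.361 0.898 0.748
v -0.043 0.464 1.191
v 0.028 0.861 1.408
v 0.278 1.129 1.134
v 0.163 0.487 0.784
v -0.697 1.536 0.409
v -1.101 1.102 0.852
v -1.018 0.871 0.466
v -0.768 1.139 0.192
v -0.502 1.728 0.775
v -0.905 1.294 1.218
v -0.505 1.373 1.424
v -0.256 1.642 1.151
v -0.903 1.513 0.816
v 2.18 -1.591 0.43
v 2.898 -1.537 1.167
v 1.46 -0.749 1.07
v 3.029 -1.183 0.849
v 2.965 -0.924 0.435
v 2.721 -0.817 0.019
v 2.354 -0.887 -0.302
v 1.947 -1.119 -0.455
v 1.593 -1.459 -0.406
v 1.374 -1.829 -0.165
v 1.34 -2.145 0.212
v 1.498 -2.334 0.639
v 1.813 -2.353 1.018
v 2.212 -2.197 1.263
v 2.603 -1.902 1.316
v 2.05 0.75 2.233
v 2.449 1.154 2.482
v 2.168 0.694 3.676
v 1.77 0.29 3.427
v 2.009 1.33 2.447
v 1.729 0.87 3.641
v 1.594 1.166 2.286
v 1.314 0.706 3.48
v 1.446 0.759 2.094
v 1.165 0.298 3.288
v 1.652 0.346 1.984
v 1.371 -0.114 3.178
v 2.091 0.17 2.019
v 1.811 -0.29 3.213
v 2.506 0.334 2.18
v 2.226 -0.126 3.374
v 2.655 0.742 2.372
v 2.374 0.281 3.566
f 2 1 5
f 2 5 3
f 3 5 6
f 3 6 4
f 5 1 7
f 5 7 6
f 6 7 8
f 6 8 4
f 7 1 9
f 7 9 8
f 8 9 10
f 8 10 4
f 9 1 11
f 9 11 10
f 10 11 12
f 10 12 4
f 11 1 13
f 11 13 12
f 12 13 14
f 12 14 4
f 13 1 15
f 13 15 14
f 14 15 16
f 14 16 4
f 15 1 17
f 15 17 16
f 16 17 18
f 16 18 4
f 17 1 2
f 17 2 18
f 18 2 3
f 18 3 4
f 20 19 23
f 20 23 21
f 21 23 24
f 21 24 22
f 23 19 25
f 23 25 24
f 24 25 26
f 24 26 22
f 25 19 27
f 25 27 26
f 26 27 28
f 26 28 22
f 27 19 29
f 27 29 28
f 28 29 30
f 28 30 22
f 29 19 31
f 29 31 30
f 30 31 32
f 30 32 22
f 31 19 33
f 31 33 32
f 32 33 34
f 32 34 22
f 33 19 35
f 33 35 34
f 34 35 36
f 34 36 22
f 35 19 37
f 35 37 36
f 36 37 38
f 36 38 22
f 37 19 20
f 37 20 38
f 38 20 21
f 38 21 22
f 39 76 55
f 76 50 79
f 55 79 44
f 76 79 55
f 39 55 51
f 55 44 56
f 51 56 40
f 55 56 51
f 39 51 60
f 51 40 61
f 60 61 46
f 51 61 60
f 39 60 72
f 60 46 75
f 72 75 49
f 60 75 72
f 39 72 76
f 72 49 80
f 76 80 50
f 72 80 76
f 40 56 67
f 56 44 70
f 67 70 48
f 56 70 67
f 44 79 57
f 79 50 78
f 57 78 43
f 79 78 57
f 50 80 77
f 80 49 73
f 77 73 41
f 80 73 77
f 49 75 74
f 75 46 62
f 74 62 45
f 75 62 74
f 46 61 66
f 61 40 63
f 66 63 47
f 61 63 66
f 42 68 54
f 68 48 69
f 54 69 43
f 68 69 54
f 42 54 52
f 54 43 53
f 52 53 41
f 54 53 52
f 42 52 59
f 52 41 58
f 59 58 45
f 52 58 59
f 42 59 64
f 59 45 65
f 64 65 47
f 59 65 64
f 42 64 68
f 64 47 71
f 68 71 48
f 64 71 68
f 43 69 57
f 69 48 70
f 57 70 44
f 69 70 57
f 41 53 77
f 53 43 78
f 77 78 50
f 53 78 77
f 45 58 74
f 58 41 73
f 74 73 49
f 58 73 74
f 47 65 66
f 65 45 62
f 66 62 46
f 65 62 66
f 48 71 67
f 71 47 63
f 67 63 40
f 71 63 67
f 82 81 84
f 82 84 83
f 84 81 85
f 84 85 83
f 85 81 86
f 85 86 83
f 86 81 87
f 86 87 83
f 87 81 88
f 87 88 83
f 88 81 89
f 88 89 83
f 89 81 90
f 89 90 83
f 90 81 91
f 90 91 83
f 91 81 92
f 91 92 83
f 92 81 93
f 92 93 83
f 93 81 94
f 93 94 83
f 94 81 95
f 94 95 83
f 95 81 82
f 95 82 83
f 97 96 100
f 97 100 98
f 98 100 101
f 98 101 99
f 100 96 102
f 100 102 101
f 101 102 103
f 101 103 99
f 102 96 104
f 102 104 103
f 103 104 105
f 103 105 99
f 104 96 106
f 104 106 105
f 105 106 107
f 105 107 99
f 106 96 108
f 106 108 107
f 107 108 109
f 107 109 99
f 108 96 110
f 108 110 109
f 109 110 111
f 109 111 99
f 110 96 112
f 110 112 111
f 111 112 113
f 111 113 99
f 112 96 97
f 112 97 113
f 113 97 98
f 113 98 99



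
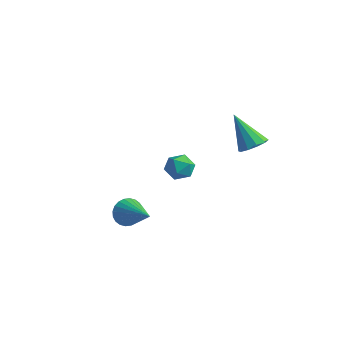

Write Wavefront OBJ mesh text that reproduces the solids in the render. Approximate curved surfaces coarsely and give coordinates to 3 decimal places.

v 2.322 3.429 1.609
v 2.753 3.919 1.936
v 1.258 3.311 3.191
v 2.421 4.142 1.729
v 2.05 4.094 1.476
v 1.783 3.791 1.274
v 1.722 3.35 1.2
v 1.89 2.94 1.282
v 2.222 2.716 1.489
v 2.593 2.765 1.742
v 2.86 3.067 1.944
v 2.921 3.508 2.018
v -2.056 2.707 -0.678
v -1.461 3.128 -0.406
v -1.339 2.312 -1.634
v -0.744 2.733 -1.362
v -0.988 2.107 -0.97
v -1.432 2.351 -0.379
v -1.368 3.089 -1.661
v -1.812 3.333 -1.07
v -1.036 3.365 -1.014
v -0.801 2.758 -0.587
v -1.999 2.682 -1.453
v -1.764 2.075 -1.026
v 0.332 -2.379 -0.781
v 0.641 -2.151 -1.413
v 2.008 -2.761 -0.099
v 0.635 -1.905 -1.261
v 0.583 -1.732 -1.037
v 0.493 -1.657 -0.773
v 0.378 -1.692 -0.51
v 0.256 -1.831 -0.289
v 0.146 -2.054 -0.142
v 0.064 -2.327 -0.093
v 0.023 -2.607 -0.148
v 0.028 -2.853 -0.3
v 0.08 -3.026 -0.525
v 0.17 -3.101 -0.789
v 0.285 -3.066 -1.051
v 0.407 -2.926 -1.273
v 0.517 -2.703 -1.419
v 0.599 -2.431 -1.469
f 2 1 4
f 2 4 3
f 4 1 5
f 4 5 3
f 5 1 6
f 5 6 3
f 6 1 7
f 6 7 3
f 7 1 8
f 7 8 3
f 8 1 9
f 8 9 3
f 9 1 10
f 9 10 3
f 10 1 11
f 10 11 3
f 11 1 12
f 11 12 3
f 12 1 2
f 12 2 3
f 13 24 18
f 13 18 14
f 13 14 20
f 13 20 23
f 13 23 24
f 14 18 22
f 18 24 17
f 24 23 15
f 23 20 19
f 20 14 21
f 16 22 17
f 16 17 15
f 16 15 19
f 16 19 21
f 16 21 22
f 17 22 18
f 15 17 24
f 19 15 23
f 21 19 20
f 22 21 14
f 26 25 28
f 26 28 27
f 28 25 29
f 28 29 27
f 29 25 30
f 29 30 27
f 30 25 31
f 30 31 27
f 31 25 32
f 31 32 27
f 32 25 33
f 32 33 27
f 33 25 34
f 33 34 27
f 34 25 35
f 34 35 27
f 35 25 36
f 35 36 27
f 36 25 37
f 36 37 27
f 37 25 38
f 37 38 27
f 38 25 39
f 38 39 27
f 39 25 40
f 39 40 27
f 40 25 41
f 40 41 27
f 41 25 42
f 41 42 27
f 42 25 26
f 42 26 27



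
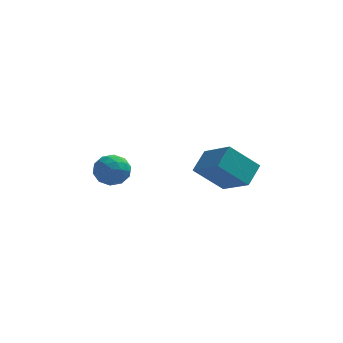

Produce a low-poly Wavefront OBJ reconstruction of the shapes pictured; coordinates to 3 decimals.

v -2.017 2.207 -3.936
v -1.775 1.808 -3.15
v -3.385 2.412 -3.41
v -3.143 2.013 -2.624
v -2.8 2.831 -2.846
v -1.954 2.704 -3.171
v -3.206 1.516 -3.389
v -2.36 1.389 -3.714
v -2.509 1.38 -2.811
v -2.258 2.194 -2.476
v -2.902 2.026 -4.084
v -2.651 2.84 -3.749
v -1.776 1.989 -3.589
v -3.384 2.231 -2.971
v -3.182 2.712 -3.102
v -3.04 2.477 -2.639
v -1.881 2.516 -3.602
v -1.739 2.282 -3.14
v -2.341 2.883 -2.961
v -3.421 1.938 -3.42
v -3.279 1.704 -2.958
v -2.12 1.743 -3.921
v -1.978 1.508 -3.458
v -2.819 1.337 -3.599
v -2.065 1.503 -2.928
v -2.869 1.624 -2.619
v -2.906 1.332 -3.068
v -2.409 1.257 -3.259
v -1.918 1.981 -2.731
v -2.722 2.102 -2.422
v -2.52 2.583 -2.552
v -2.023 2.509 -2.744
v -2.349 1.73 -2.532
v -2.438 2.118 -4.138
v -3.242 2.239 -3.829
v -3.137 1.711 -3.816
v -2.64 1.637 -4.008
v -2.291 2.596 -3.941
v -3.095 2.717 -3.632
v -2.751 2.963 -3.301
v -2.254 2.888 -3.492
v -2.811 2.49 -4.028
v 1.046 1.826 -3.033
v 1.532 2.835 -2.353
v 2.404 2.036 -4.316
v 2.89 3.045 -3.637
v 2.19 0.595 -2.023
v 2.676 1.604 -1.344
v 3.548 0.805 -3.307
v 4.034 1.814 -2.627
f 1 38 17
f 38 12 41
f 17 41 6
f 38 41 17
f 1 17 13
f 17 6 18
f 13 18 2
f 17 18 13
f 1 13 22
f 13 2 23
f 22 23 8
f 13 23 22
f 1 22 34
f 22 8 37
f 34 37 11
f 22 37 34
f 1 34 38
f 34 11 42
f 38 42 12
f 34 42 38
f 2 18 29
f 18 6 32
f 29 32 10
f 18 32 29
f 6 41 19
f 41 12 40
f 19 40 5
f 41 40 19
f 12 42 39
f 42 11 35
f 39 35 3
f 42 35 39
f 11 37 36
f 37 8 24
f 36 24 7
f 37 24 36
f 8 23 28
f 23 2 25
f 28 25 9
f 23 25 28
f 4 30 16
f 30 10 31
f 16 31 5
f 30 31 16
f 4 16 14
f 16 5 15
f 14 15 3
f 16 15 14
f 4 14 21
f 14 3 20
f 21 20 7
f 14 20 21
f 4 21 26
f 21 7 27
f 26 27 9
f 21 27 26
f 4 26 30
f 26 9 33
f 30 33 10
f 26 33 30
f 5 31 19
f 31 10 32
f 19 32 6
f 31 32 19
f 3 15 39
f 15 5 40
f 39 40 12
f 15 40 39
f 7 20 36
f 20 3 35
f 36 35 11
f 20 35 36
f 9 27 28
f 27 7 24
f 28 24 8
f 27 24 28
f 10 33 29
f 33 9 25
f 29 25 2
f 33 25 29
f 44 46 43
f 47 44 43
f 43 46 45
f 45 47 43
f 44 50 46
f 48 44 47
f 48 50 44
f 46 50 45
f 49 47 45
f 45 50 49
f 49 48 47
f 50 48 49



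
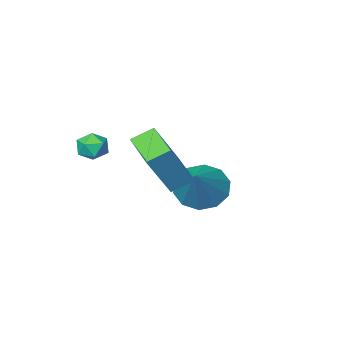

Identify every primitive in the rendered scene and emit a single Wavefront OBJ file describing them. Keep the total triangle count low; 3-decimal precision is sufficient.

v -0.132 0.107 0.578
v 0.195 -0.431 0.54
v -0.895 -0.389 1.04
v -0.568 -0.927 1.002
v -0.374 -0.467 1.387
v 0.098 -0.16 1.102
v -0.798 -0.66 0.478
v -0.326 -0.353 0.193
v -0.216 -0.905 0.479
v 0.045 -0.786 1.04
v -0.745 -0.034 0.54
v -0.484 0.085 1.101
v -0.887 2.699 0.917
v -1.633 2.939 1.338
v -0.615 4.135 0.579
v -1.361 4.375 1
v 0.141 2.905 2.62
v -0.605 3.145 3.041
v 0.413 4.341 2.282
v -0.333 4.581 2.703
v -4.049 0.614 -1.747
v -3.185 0.132 -1.995
v -3.051 1.726 -0.433
v -3.245 0.632 -2.374
v -3.612 1.126 -2.513
v -4.145 1.424 -2.359
v -4.643 1.412 -1.972
v -4.913 1.096 -1.499
v -4.854 0.595 -1.12
v -4.487 0.102 -0.981
v -3.953 -0.196 -1.135
v -3.456 -0.185 -1.522
f 1 12 6
f 1 6 2
f 1 2 8
f 1 8 11
f 1 11 12
f 2 6 10
f 6 12 5
f 12 11 3
f 11 8 7
f 8 2 9
f 4 10 5
f 4 5 3
f 4 3 7
f 4 7 9
f 4 9 10
f 5 10 6
f 3 5 12
f 7 3 11
f 9 7 8
f 10 9 2
f 14 16 13
f 17 14 13
f 13 16 15
f 15 17 13
f 14 20 16
f 18 14 17
f 18 20 14
f 16 20 15
f 19 17 15
f 15 20 19
f 19 18 17
f 20 18 19
f 22 21 24
f 22 24 23
f 24 21 25
f 24 25 23
f 25 21 26
f 25 26 23
f 26 21 27
f 26 27 23
f 27 21 28
f 27 28 23
f 28 21 29
f 28 29 23
f 29 21 30
f 29 30 23
f 30 21 31
f 30 31 23
f 31 21 32
f 31 32 23
f 32 21 22
f 32 22 23



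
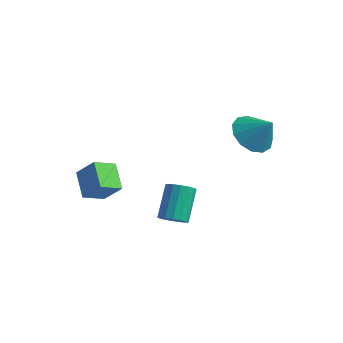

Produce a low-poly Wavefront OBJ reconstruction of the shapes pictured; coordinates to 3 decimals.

v -0.821 -2.645 -0.779
v -1.113 -3.556 -0.347
v -1.714 -2.016 -0.055
v -2.005 -2.927 0.377
v -0.015 -2.493 0.083
v -0.306 -3.404 0.515
v -0.907 -1.864 0.807
v -1.199 -2.775 1.239
v 2.795 1.988 2.142
v 3.508 1.734 1.505
v 3.685 2.092 3.098
v 3.468 2.29 1.482
v 3.214 2.75 1.669
v 2.827 2.969 2.007
v 2.43 2.875 2.387
v 2.148 2.501 2.69
v 2.072 1.963 2.819
v 2.226 1.434 2.733
v 2.56 1.081 2.46
v 2.968 1.015 2.086
v 3.322 1.259 1.73
v 1.64 -1.434 -1.553
v 2.229 -1.319 -1.444
v 1.809 -0.33 -0.219
v 1.22 -0.446 -0.327
v 2.14 -1.099 -1.652
v 1.719 -0.11 -0.427
v 1.916 -0.969 -1.834
v 1.496 0.02 -0.608
v 1.619 -0.964 -1.94
v 1.199 0.025 -0.714
v 1.327 -1.084 -1.942
v 0.907 -0.096 -0.717
v 1.12 -1.299 -1.841
v 0.699 -0.31 -0.615
v 1.051 -1.55 -1.661
v 0.631 -0.561 -0.436
v 1.141 -1.77 -1.453
v 0.72 -0.781 -0.228
v 1.364 -1.9 -1.272
v 0.944 -0.911 -0.046
v 1.661 -1.905 -1.166
v 1.241 -0.916 0.06
v 1.953 -1.784 -1.163
v 1.533 -0.796 0.062
v 2.161 -1.57 -1.265
v 1.74 -0.581 -0.039
f 2 4 1
f 5 2 1
f 1 4 3
f 3 5 1
f 2 8 4
f 6 2 5
f 6 8 2
f 4 8 3
f 7 5 3
f 3 8 7
f 7 6 5
f 8 6 7
f 10 9 12
f 10 12 11
f 12 9 13
f 12 13 11
f 13 9 14
f 13 14 11
f 14 9 15
f 14 15 11
f 15 9 16
f 15 16 11
f 16 9 17
f 16 17 11
f 17 9 18
f 17 18 11
f 18 9 19
f 18 19 11
f 19 9 20
f 19 20 11
f 20 9 21
f 20 21 11
f 21 9 10
f 21 10 11
f 23 22 26
f 23 26 24
f 24 26 27
f 24 27 25
f 26 22 28
f 26 28 27
f 27 28 29
f 27 29 25
f 28 22 30
f 28 30 29
f 29 30 31
f 29 31 25
f 30 22 32
f 30 32 31
f 31 32 33
f 31 33 25
f 32 22 34
f 32 34 33
f 33 34 35
f 33 35 25
f 34 22 36
f 34 36 35
f 35 36 37
f 35 37 25
f 36 22 38
f 36 38 37
f 37 38 39
f 37 39 25
f 38 22 40
f 38 40 39
f 39 40 41
f 39 41 25
f 40 22 42
f 40 42 41
f 41 42 43
f 41 43 25
f 42 22 44
f 42 44 43
f 43 44 45
f 43 45 25
f 44 22 46
f 44 46 45
f 45 46 47
f 45 47 25
f 46 22 23
f 46 23 47
f 47 23 24
f 47 24 25



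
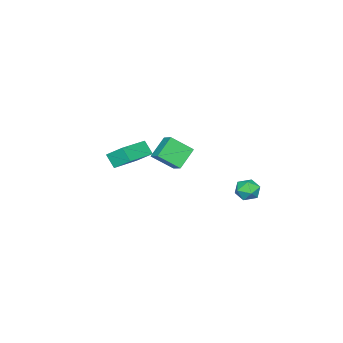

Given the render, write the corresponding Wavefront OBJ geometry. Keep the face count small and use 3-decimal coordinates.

v -4.299 3.547 -2.811
v -3.867 3.944 -2.284
v -3.373 2.676 -2.916
v -2.941 3.073 -2.389
v -3.598 2.702 -2.161
v -4.171 3.241 -2.096
v -3.069 3.379 -3.104
v -3.642 3.918 -3.039
v -3.107 3.84 -2.465
v -3.434 3.422 -1.882
v -3.806 3.198 -3.318
v -4.133 2.78 -2.735
v 1.826 -0.167 1.22
v 1.67 -0.748 1.942
v 1.709 0.736 1.923
v 1.553 0.155 2.644
v 3.827 -0.215 1.616
v 3.671 -0.796 2.337
v 3.71 0.688 2.318
v 3.554 0.107 3.04
v -3.798 -1.462 -2.461
v -3.103 -2.506 -1.483
v -4.961 -1.329 -1.491
v -4.265 -2.372 -0.513
v -3.335 -0.728 -2.007
v -2.639 -1.771 -1.029
v -4.497 -0.594 -1.037
v -3.802 -1.638 -0.059
f 1 12 6
f 1 6 2
f 1 2 8
f 1 8 11
f 1 11 12
f 2 6 10
f 6 12 5
f 12 11 3
f 11 8 7
f 8 2 9
f 4 10 5
f 4 5 3
f 4 3 7
f 4 7 9
f 4 9 10
f 5 10 6
f 3 5 12
f 7 3 11
f 9 7 8
f 10 9 2
f 14 16 13
f 17 14 13
f 13 16 15
f 15 17 13
f 14 20 16
f 18 14 17
f 18 20 14
f 16 20 15
f 19 17 15
f 15 20 19
f 19 18 17
f 20 18 19
f 22 24 21
f 25 22 21
f 21 24 23
f 23 25 21
f 22 28 24
f 26 22 25
f 26 28 22
f 24 28 23
f 27 25 23
f 23 28 27
f 27 26 25
f 28 26 27



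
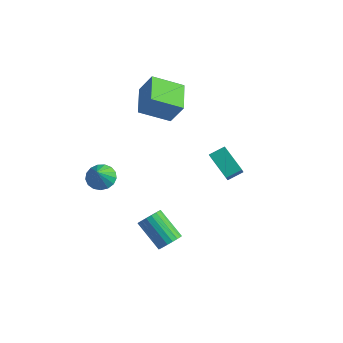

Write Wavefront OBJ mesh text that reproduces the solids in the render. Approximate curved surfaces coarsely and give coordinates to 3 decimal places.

v 2.186 -3.211 -3.946
v 2.656 -2.838 -3.401
v 0.943 -2.657 -2.049
v 0.474 -3.029 -2.594
v 2.529 -2.565 -3.598
v 0.817 -2.383 -2.246
v 2.335 -2.419 -3.864
v 0.622 -2.237 -2.512
v 2.111 -2.429 -4.147
v 0.398 -2.248 -2.794
v 1.902 -2.595 -4.389
v 0.189 -2.414 -3.037
v 1.749 -2.883 -4.544
v 0.036 -2.701 -3.191
v 1.683 -3.235 -4.58
v -0.03 -3.054 -3.228
v 1.717 -3.583 -4.491
v 0.004 -3.402 -3.139
v 1.843 -3.857 -4.294
v 0.131 -3.675 -2.942
v 2.038 -4.003 -4.028
v 0.325 -3.821 -2.676
v 2.262 -3.992 -3.746
v 0.549 -3.811 -2.393
v 2.471 -3.826 -3.503
v 0.758 -3.645 -2.151
v 2.624 -3.539 -3.349
v 0.911 -3.357 -1.996
v 2.69 -3.186 -3.312
v 0.977 -3.005 -1.96
v 4.22 -0.462 1.054
v 4.673 -1.246 2.055
v 2.691 -0.067 2.057
v 3.145 -0.852 3.057
v 4.715 0.372 1.483
v 5.169 -0.413 2.483
v 3.187 0.766 2.485
v 3.64 -0.018 3.486
v -2.05 2.223 1.461
v -3.468 0.874 2.444
v -3.297 3.883 1.94
v -4.715 2.534 2.923
v -1.205 2.426 2.957
v -2.623 1.077 3.94
v -2.452 4.086 3.436
v -3.87 2.737 4.419
v -2.656 -3.6 -0.219
v -1.756 -3.515 -0.435
v -2.284 -4.4 1.019
v -1.838 -3.159 -0.18
v -2.108 -2.905 0.066
v -2.503 -2.809 0.247
v -2.934 -2.895 0.321
v -3.301 -3.142 0.272
v -3.52 -3.494 0.11
v -3.542 -3.87 -0.127
v -3.36 -4.185 -0.385
v -3.018 -4.365 -0.605
v -2.593 -4.37 -0.736
v -2.182 -4.199 -0.749
v -1.88 -3.89 -0.64
f 2 1 5
f 2 5 3
f 3 5 6
f 3 6 4
f 5 1 7
f 5 7 6
f 6 7 8
f 6 8 4
f 7 1 9
f 7 9 8
f 8 9 10
f 8 10 4
f 9 1 11
f 9 11 10
f 10 11 12
f 10 12 4
f 11 1 13
f 11 13 12
f 12 13 14
f 12 14 4
f 13 1 15
f 13 15 14
f 14 15 16
f 14 16 4
f 15 1 17
f 15 17 16
f 16 17 18
f 16 18 4
f 17 1 19
f 17 19 18
f 18 19 20
f 18 20 4
f 19 1 21
f 19 21 20
f 20 21 22
f 20 22 4
f 21 1 23
f 21 23 22
f 22 23 24
f 22 24 4
f 23 1 25
f 23 25 24
f 24 25 26
f 24 26 4
f 25 1 27
f 25 27 26
f 26 27 28
f 26 28 4
f 27 1 29
f 27 29 28
f 28 29 30
f 28 30 4
f 29 1 2
f 29 2 30
f 30 2 3
f 30 3 4
f 32 34 31
f 35 32 31
f 31 34 33
f 33 35 31
f 32 38 34
f 36 32 35
f 36 38 32
f 34 38 33
f 37 35 33
f 33 38 37
f 37 36 35
f 38 36 37
f 40 42 39
f 43 40 39
f 39 42 41
f 41 43 39
f 40 46 42
f 44 40 43
f 44 46 40
f 42 46 41
f 45 43 41
f 41 46 45
f 45 44 43
f 46 44 45
f 48 47 50
f 48 50 49
f 50 47 51
f 50 51 49
f 51 47 52
f 51 52 49
f 52 47 53
f 52 53 49
f 53 47 54
f 53 54 49
f 54 47 55
f 54 55 49
f 55 47 56
f 55 56 49
f 56 47 57
f 56 57 49
f 57 47 58
f 57 58 49
f 58 47 59
f 58 59 49
f 59 47 60
f 59 60 49
f 60 47 61
f 60 61 49
f 61 47 48
f 61 48 49



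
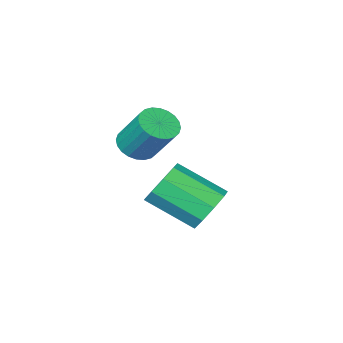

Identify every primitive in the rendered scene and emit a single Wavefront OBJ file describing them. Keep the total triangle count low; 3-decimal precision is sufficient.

v 2.043 -3.729 -0.596
v 2.488 -3.445 -0.782
v 2.382 -2.627 0.209
v 1.937 -2.911 0.396
v 2.326 -3.342 -0.885
v 2.219 -2.523 0.106
v 2.12 -3.298 -0.944
v 2.013 -2.479 0.047
v 1.902 -3.319 -0.95
v 1.796 -2.5 0.042
v 1.707 -3.403 -0.901
v 1.6 -2.584 0.09
v 1.562 -3.536 -0.807
v 1.455 -2.718 0.184
v 1.49 -3.699 -0.68
v 1.384 -2.881 0.311
v 1.503 -3.867 -0.54
v 1.397 -3.048 0.451
v 1.598 -4.013 -0.409
v 1.492 -3.195 0.582
v 1.761 -4.117 -0.306
v 1.654 -3.298 0.685
v 1.967 -4.161 -0.247
v 1.86 -3.342 0.744
v 2.184 -4.14 -0.242
v 2.078 -3.321 0.75
v 2.38 -4.056 -0.29
v 2.273 -3.237 0.701
v 2.525 -3.922 -0.384
v 2.418 -3.104 0.607
v 2.596 -3.759 -0.511
v 2.49 -2.941 0.48
v 2.583 -3.592 -0.651
v 2.477 -2.773 0.34
v 0.766 -2.433 -2.717
v 1.353 -2.281 -3.105
v 2.141 -3.294 -2.311
v 1.554 -3.447 -1.923
v 1.331 -1.988 -2.71
v 2.12 -3.001 -1.915
v 1.045 -1.903 -2.318
v 1.833 -2.917 -1.524
v 0.628 -2.066 -2.113
v 1.417 -3.08 -1.319
v 0.276 -2.402 -2.191
v 1.064 -3.415 -1.396
v 0.153 -2.751 -2.515
v 0.941 -3.765 -1.72
v 0.316 -2.952 -2.934
v 1.105 -3.966 -2.139
v 0.69 -2.91 -3.251
v 1.479 -3.924 -2.456
v 1.1 -2.645 -3.319
v 1.888 -3.659 -2.524
f 2 1 5
f 2 5 3
f 3 5 6
f 3 6 4
f 5 1 7
f 5 7 6
f 6 7 8
f 6 8 4
f 7 1 9
f 7 9 8
f 8 9 10
f 8 10 4
f 9 1 11
f 9 11 10
f 10 11 12
f 10 12 4
f 11 1 13
f 11 13 12
f 12 13 14
f 12 14 4
f 13 1 15
f 13 15 14
f 14 15 16
f 14 16 4
f 15 1 17
f 15 17 16
f 16 17 18
f 16 18 4
f 17 1 19
f 17 19 18
f 18 19 20
f 18 20 4
f 19 1 21
f 19 21 20
f 20 21 22
f 20 22 4
f 21 1 23
f 21 23 22
f 22 23 24
f 22 24 4
f 23 1 25
f 23 25 24
f 24 25 26
f 24 26 4
f 25 1 27
f 25 27 26
f 26 27 28
f 26 28 4
f 27 1 29
f 27 29 28
f 28 29 30
f 28 30 4
f 29 1 31
f 29 31 30
f 30 31 32
f 30 32 4
f 31 1 33
f 31 33 32
f 32 33 34
f 32 34 4
f 33 1 2
f 33 2 34
f 34 2 3
f 34 3 4
f 36 35 39
f 36 39 37
f 37 39 40
f 37 40 38
f 39 35 41
f 39 41 40
f 40 41 42
f 40 42 38
f 41 35 43
f 41 43 42
f 42 43 44
f 42 44 38
f 43 35 45
f 43 45 44
f 44 45 46
f 44 46 38
f 45 35 47
f 45 47 46
f 46 47 48
f 46 48 38
f 47 35 49
f 47 49 48
f 48 49 50
f 48 50 38
f 49 35 51
f 49 51 50
f 50 51 52
f 50 52 38
f 51 35 53
f 51 53 52
f 52 53 54
f 52 54 38
f 53 35 36
f 53 36 54
f 54 36 37
f 54 37 38



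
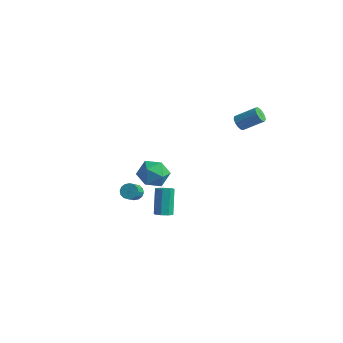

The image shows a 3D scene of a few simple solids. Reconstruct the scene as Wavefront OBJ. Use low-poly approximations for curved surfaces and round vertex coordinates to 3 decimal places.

v -3.365 1.578 -2.542
v -2.797 0.866 -3.087
v -4.583 1.534 -3.753
v -4.015 0.822 -4.298
v -4.462 0.55 -3.374
v -3.709 0.577 -2.625
v -3.671 1.823 -4.215
v -2.918 1.85 -3.466
v -2.986 1.017 -4.121
v -3.475 0.23 -3.601
v -3.905 2.17 -3.239
v -4.394 1.383 -2.719
v -3.902 -0.391 -4.131
v -3.545 -0.066 -3.868
v -3.34 -0.903 -3.107
v -3.698 -1.229 -3.369
v -3.796 -0.014 -3.745
v -3.592 -0.852 -2.983
v -4.076 -0.064 -3.724
v -3.871 -0.901 -2.963
v -4.309 -0.201 -3.813
v -4.104 -1.039 -3.051
v -4.433 -0.39 -3.986
v -4.229 -1.227 -3.225
v -4.415 -0.578 -4.199
v -4.211 -1.416 -3.437
v -4.26 -0.717 -4.393
v -4.055 -1.554 -3.632
v -4.008 -0.768 -4.517
v -3.804 -1.606 -3.755
v -3.729 -0.719 -4.537
v -3.524 -1.556 -3.776
v -3.496 -0.581 -4.449
v -3.291 -1.419 -3.687
v -3.371 -0.393 -4.275
v -3.167 -1.23 -3.514
v -3.389 -0.204 -4.063
v -3.185 -1.042 -3.301
v 0.547 3.676 1.321
v 0.816 3.815 0.874
v 1.862 4.423 1.691
v 1.593 4.284 2.139
v 0.631 4.047 0.938
v 1.676 4.655 1.756
v 0.419 4.162 1.124
v 1.465 4.77 1.941
v 0.248 4.122 1.372
v 1.293 4.73 2.19
v 0.172 3.941 1.605
v 1.217 4.549 2.422
v 0.215 3.676 1.747
v 1.26 4.284 2.564
v 0.363 3.41 1.754
v 1.409 4.018 2.571
v 0.57 3.229 1.624
v 1.616 3.837 2.441
v 0.77 3.19 1.398
v 1.816 3.798 2.215
v 0.899 3.305 1.147
v 1.945 3.913 1.964
v 0.916 3.538 0.952
v 1.962 4.146 1.769
v 0.761 -4.252 -1.19
v 1.213 -4.418 -0.946
v 0.751 -3.614 0.455
v 0.299 -3.448 0.21
v 1.262 -4.055 -1.138
v 0.799 -3.251 0.263
v 1.017 -3.808 -1.361
v 0.554 -3.004 0.04
v 0.622 -3.82 -1.484
v 0.16 -3.017 -0.083
v 0.309 -4.086 -1.435
v -0.153 -3.282 -0.034
v 0.261 -4.449 -1.243
v -0.202 -3.645 0.158
v 0.506 -4.696 -1.02
v 0.043 -3.892 0.381
v 0.9 -4.683 -0.897
v 0.438 -3.88 0.504
f 1 12 6
f 1 6 2
f 1 2 8
f 1 8 11
f 1 11 12
f 2 6 10
f 6 12 5
f 12 11 3
f 11 8 7
f 8 2 9
f 4 10 5
f 4 5 3
f 4 3 7
f 4 7 9
f 4 9 10
f 5 10 6
f 3 5 12
f 7 3 11
f 9 7 8
f 10 9 2
f 14 13 17
f 14 17 15
f 15 17 18
f 15 18 16
f 17 13 19
f 17 19 18
f 18 19 20
f 18 20 16
f 19 13 21
f 19 21 20
f 20 21 22
f 20 22 16
f 21 13 23
f 21 23 22
f 22 23 24
f 22 24 16
f 23 13 25
f 23 25 24
f 24 25 26
f 24 26 16
f 25 13 27
f 25 27 26
f 26 27 28
f 26 28 16
f 27 13 29
f 27 29 28
f 28 29 30
f 28 30 16
f 29 13 31
f 29 31 30
f 30 31 32
f 30 32 16
f 31 13 33
f 31 33 32
f 32 33 34
f 32 34 16
f 33 13 35
f 33 35 34
f 34 35 36
f 34 36 16
f 35 13 37
f 35 37 36
f 36 37 38
f 36 38 16
f 37 13 14
f 37 14 38
f 38 14 15
f 38 15 16
f 40 39 43
f 40 43 41
f 41 43 44
f 41 44 42
f 43 39 45
f 43 45 44
f 44 45 46
f 44 46 42
f 45 39 47
f 45 47 46
f 46 47 48
f 46 48 42
f 47 39 49
f 47 49 48
f 48 49 50
f 48 50 42
f 49 39 51
f 49 51 50
f 50 51 52
f 50 52 42
f 51 39 53
f 51 53 52
f 52 53 54
f 52 54 42
f 53 39 55
f 53 55 54
f 54 55 56
f 54 56 42
f 55 39 57
f 55 57 56
f 56 57 58
f 56 58 42
f 57 39 59
f 57 59 58
f 58 59 60
f 58 60 42
f 59 39 61
f 59 61 60
f 60 61 62
f 60 62 42
f 61 39 40
f 61 40 62
f 62 40 41
f 62 41 42
f 64 63 67
f 64 67 65
f 65 67 68
f 65 68 66
f 67 63 69
f 67 69 68
f 68 69 70
f 68 70 66
f 69 63 71
f 69 71 70
f 70 71 72
f 70 72 66
f 71 63 73
f 71 73 72
f 72 73 74
f 72 74 66
f 73 63 75
f 73 75 74
f 74 75 76
f 74 76 66
f 75 63 77
f 75 77 76
f 76 77 78
f 76 78 66
f 77 63 79
f 77 79 78
f 78 79 80
f 78 80 66
f 79 63 64
f 79 64 80
f 80 64 65
f 80 65 66



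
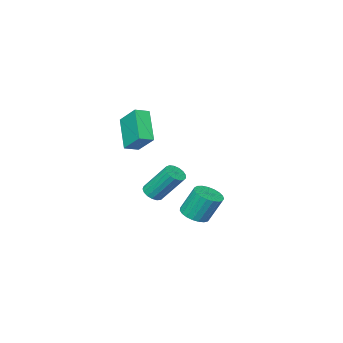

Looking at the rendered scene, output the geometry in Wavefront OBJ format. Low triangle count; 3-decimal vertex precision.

v 2.384 -1.934 2.353
v 1.584 -3.245 3.885
v 2.389 -0.659 3.447
v 1.588 -1.971 4.979
v 3.212 -2.149 2.601
v 2.411 -3.461 4.133
v 3.216 -0.875 3.695
v 2.416 -2.186 5.227
v 2.24 -0.937 -0.577
v 2.51 -1.383 -0.171
v 1.97 -0.148 1.543
v 1.7 0.297 1.137
v 2.748 -1.186 -0.237
v 2.209 0.048 1.476
v 2.87 -0.933 -0.381
v 2.331 0.302 1.332
v 2.848 -0.681 -0.57
v 2.308 0.554 1.143
v 2.686 -0.487 -0.761
v 2.147 0.747 0.953
v 2.422 -0.397 -0.909
v 1.883 0.838 0.805
v 2.117 -0.43 -0.981
v 1.577 0.804 0.733
v 1.839 -0.58 -0.961
v 1.3 0.655 0.753
v 1.653 -0.811 -0.852
v 1.114 0.423 0.861
v 1.602 -1.072 -0.681
v 1.063 0.163 1.033
v 1.697 -1.301 -0.486
v 1.157 -0.066 1.228
v 1.916 -1.447 -0.311
v 1.376 -0.213 1.402
v 2.209 -1.477 -0.198
v 1.67 -0.242 1.516
v -1.312 -1.587 -3.441
v -0.58 -1.987 -3.078
v -1.035 -1.313 -1.416
v -1.768 -0.913 -1.779
v -0.443 -1.648 -3.178
v -0.899 -0.975 -1.516
v -0.457 -1.299 -3.323
v -0.912 -0.626 -1.661
v -0.619 -1 -3.489
v -1.074 -0.326 -1.827
v -0.9 -0.802 -3.646
v -1.355 -0.128 -1.984
v -1.253 -0.74 -3.768
v -1.708 -0.066 -2.106
v -1.616 -0.824 -3.833
v -2.071 -0.15 -2.171
v -1.927 -1.04 -3.831
v -2.382 -0.366 -2.169
v -2.131 -1.351 -3.761
v -2.586 -0.677 -2.099
v -2.194 -1.702 -3.635
v -2.649 -1.029 -1.974
v -2.104 -2.034 -3.477
v -2.559 -1.36 -1.815
v -1.878 -2.288 -3.311
v -2.333 -1.614 -1.65
v -1.554 -2.421 -3.169
v -2.009 -1.747 -1.507
v -1.188 -2.41 -3.073
v -1.643 -1.736 -1.411
v -0.843 -2.256 -3.041
v -1.298 -1.583 -1.379
f 2 4 1
f 5 2 1
f 1 4 3
f 3 5 1
f 2 8 4
f 6 2 5
f 6 8 2
f 4 8 3
f 7 5 3
f 3 8 7
f 7 6 5
f 8 6 7
f 10 9 13
f 10 13 11
f 11 13 14
f 11 14 12
f 13 9 15
f 13 15 14
f 14 15 16
f 14 16 12
f 15 9 17
f 15 17 16
f 16 17 18
f 16 18 12
f 17 9 19
f 17 19 18
f 18 19 20
f 18 20 12
f 19 9 21
f 19 21 20
f 20 21 22
f 20 22 12
f 21 9 23
f 21 23 22
f 22 23 24
f 22 24 12
f 23 9 25
f 23 25 24
f 24 25 26
f 24 26 12
f 25 9 27
f 25 27 26
f 26 27 28
f 26 28 12
f 27 9 29
f 27 29 28
f 28 29 30
f 28 30 12
f 29 9 31
f 29 31 30
f 30 31 32
f 30 32 12
f 31 9 33
f 31 33 32
f 32 33 34
f 32 34 12
f 33 9 35
f 33 35 34
f 34 35 36
f 34 36 12
f 35 9 10
f 35 10 36
f 36 10 11
f 36 11 12
f 38 37 41
f 38 41 39
f 39 41 42
f 39 42 40
f 41 37 43
f 41 43 42
f 42 43 44
f 42 44 40
f 43 37 45
f 43 45 44
f 44 45 46
f 44 46 40
f 45 37 47
f 45 47 46
f 46 47 48
f 46 48 40
f 47 37 49
f 47 49 48
f 48 49 50
f 48 50 40
f 49 37 51
f 49 51 50
f 50 51 52
f 50 52 40
f 51 37 53
f 51 53 52
f 52 53 54
f 52 54 40
f 53 37 55
f 53 55 54
f 54 55 56
f 54 56 40
f 55 37 57
f 55 57 56
f 56 57 58
f 56 58 40
f 57 37 59
f 57 59 58
f 58 59 60
f 58 60 40
f 59 37 61
f 59 61 60
f 60 61 62
f 60 62 40
f 61 37 63
f 61 63 62
f 62 63 64
f 62 64 40
f 63 37 65
f 63 65 64
f 64 65 66
f 64 66 40
f 65 37 67
f 65 67 66
f 66 67 68
f 66 68 40
f 67 37 38
f 67 38 68
f 68 38 39
f 68 39 40

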